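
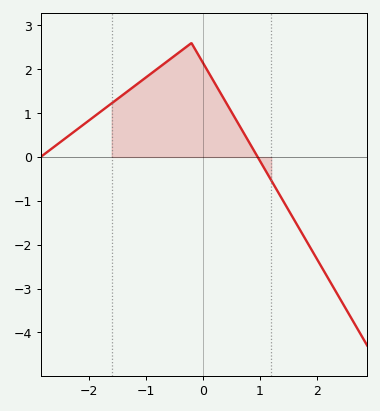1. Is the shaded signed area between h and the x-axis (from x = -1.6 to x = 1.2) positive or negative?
positive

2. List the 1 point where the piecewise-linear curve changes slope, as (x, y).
(-0.2, 2.6)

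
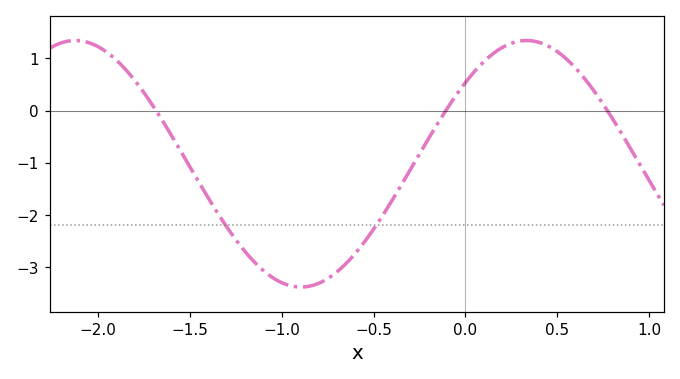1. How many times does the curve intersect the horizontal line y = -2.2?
2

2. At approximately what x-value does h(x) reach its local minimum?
-0.895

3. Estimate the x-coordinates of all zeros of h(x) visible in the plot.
-1.68, -0.107, 0.771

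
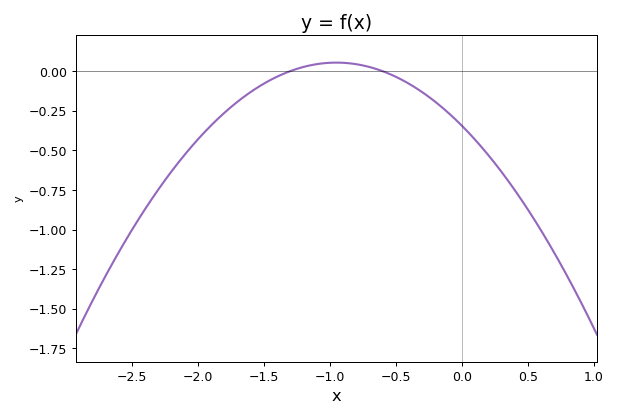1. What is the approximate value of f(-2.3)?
-0.748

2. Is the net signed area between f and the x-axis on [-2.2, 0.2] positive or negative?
negative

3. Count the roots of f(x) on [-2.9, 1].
2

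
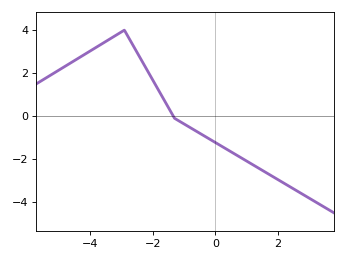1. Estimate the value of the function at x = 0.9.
-2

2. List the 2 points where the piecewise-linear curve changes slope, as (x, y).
(-2.9, 4); (-1.3, -0.1)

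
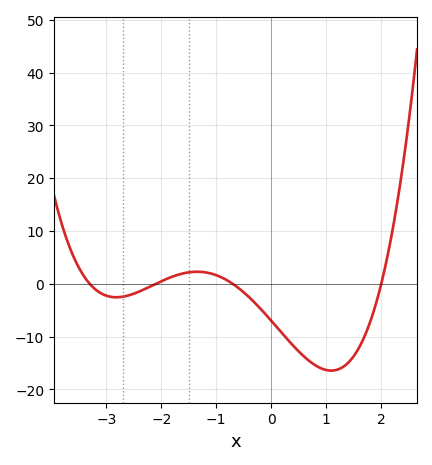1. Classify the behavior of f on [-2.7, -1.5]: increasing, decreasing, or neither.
increasing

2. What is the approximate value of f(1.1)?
-16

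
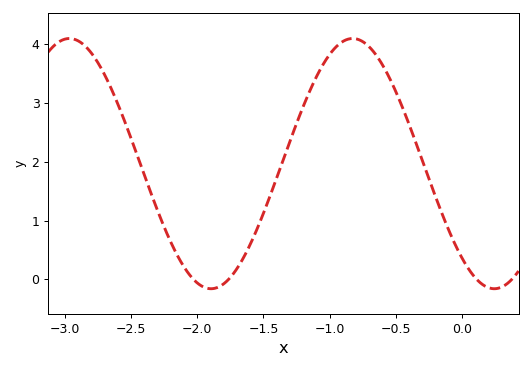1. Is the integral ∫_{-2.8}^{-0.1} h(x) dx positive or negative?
positive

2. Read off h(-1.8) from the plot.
-0.1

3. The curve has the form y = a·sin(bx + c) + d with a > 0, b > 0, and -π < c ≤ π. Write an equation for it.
y = 2.13sin(2.9x - 2.3) + 1.97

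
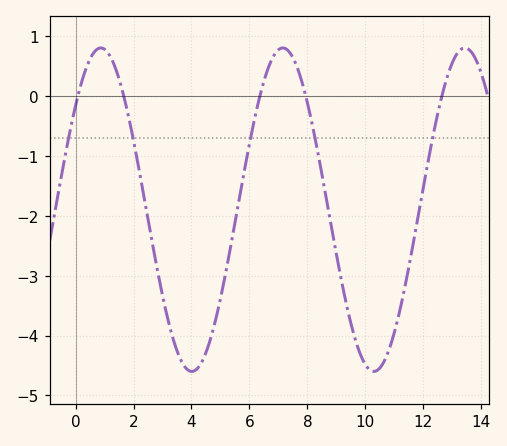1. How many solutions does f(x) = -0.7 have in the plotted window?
5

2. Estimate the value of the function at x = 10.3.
-4.6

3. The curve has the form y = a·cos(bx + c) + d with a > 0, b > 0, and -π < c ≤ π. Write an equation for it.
y = 2.7cos(1x - 0.87) - 1.9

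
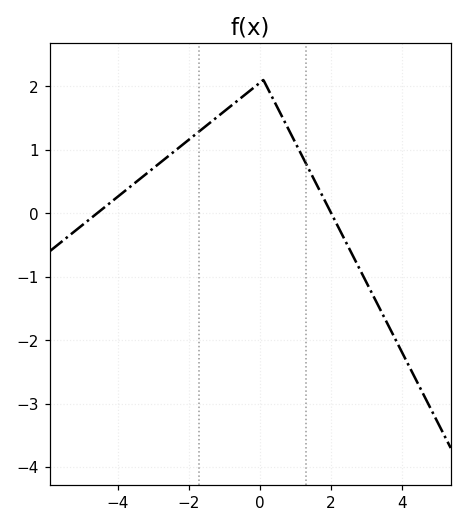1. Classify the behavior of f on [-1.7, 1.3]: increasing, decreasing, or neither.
neither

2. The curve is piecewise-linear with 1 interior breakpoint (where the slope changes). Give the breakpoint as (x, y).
(0.1, 2.1)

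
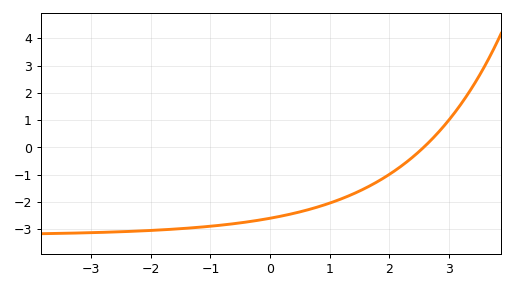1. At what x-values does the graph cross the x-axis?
2.57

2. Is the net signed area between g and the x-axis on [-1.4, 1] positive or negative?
negative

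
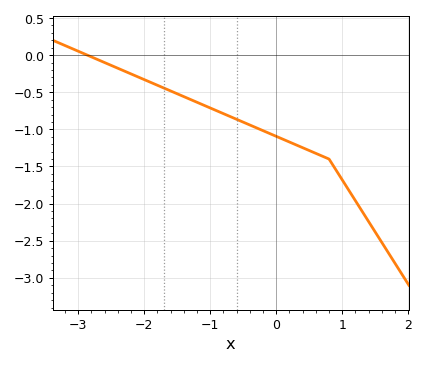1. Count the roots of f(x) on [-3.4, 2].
1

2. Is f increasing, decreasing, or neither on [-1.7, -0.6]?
decreasing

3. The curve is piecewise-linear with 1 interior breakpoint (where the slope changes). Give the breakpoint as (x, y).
(0.8, -1.4)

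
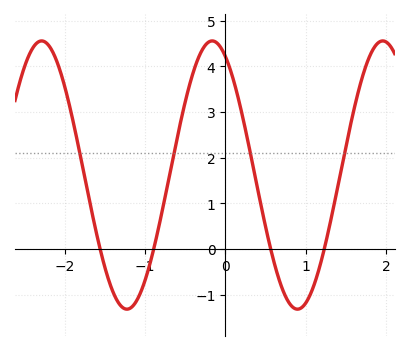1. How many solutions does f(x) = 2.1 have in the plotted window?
4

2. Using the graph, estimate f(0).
4.2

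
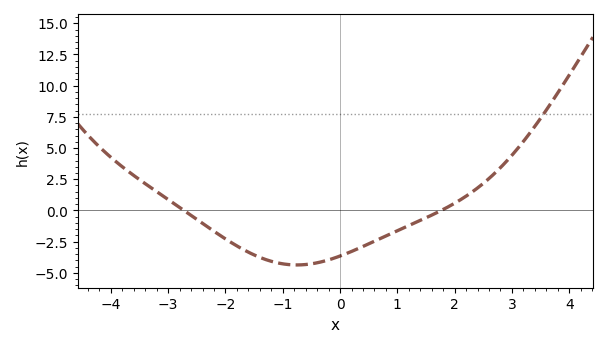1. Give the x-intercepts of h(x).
-2.8, 1.8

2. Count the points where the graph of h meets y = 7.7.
1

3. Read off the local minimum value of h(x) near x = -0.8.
-4.5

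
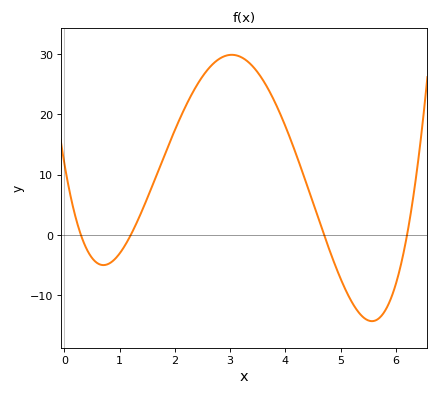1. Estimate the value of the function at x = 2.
17.4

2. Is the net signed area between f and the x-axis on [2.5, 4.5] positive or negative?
positive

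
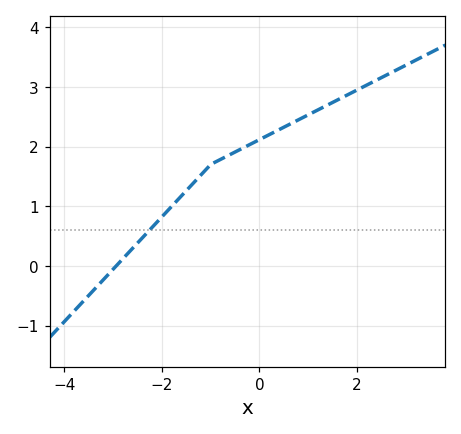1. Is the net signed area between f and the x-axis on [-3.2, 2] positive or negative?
positive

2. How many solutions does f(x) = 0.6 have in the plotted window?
1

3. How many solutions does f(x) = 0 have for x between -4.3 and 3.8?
1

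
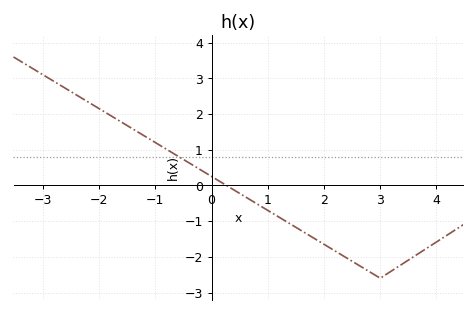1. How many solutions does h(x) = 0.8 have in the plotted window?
1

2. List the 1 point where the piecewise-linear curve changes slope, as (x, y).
(3, -2.6)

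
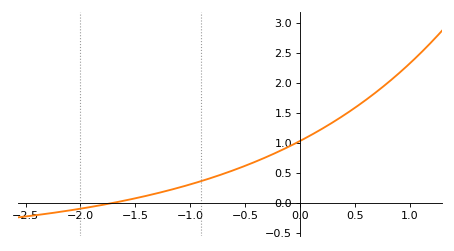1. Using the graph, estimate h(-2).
-0.1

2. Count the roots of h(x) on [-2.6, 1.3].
1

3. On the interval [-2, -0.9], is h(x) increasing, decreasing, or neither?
increasing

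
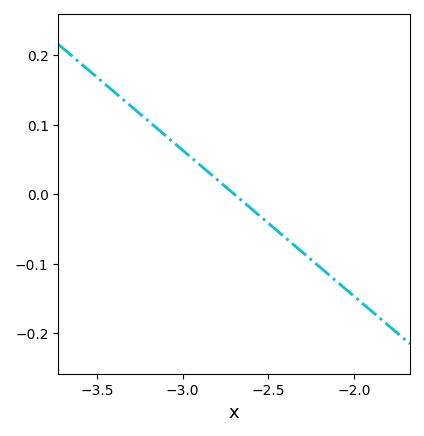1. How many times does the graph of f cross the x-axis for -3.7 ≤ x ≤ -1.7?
1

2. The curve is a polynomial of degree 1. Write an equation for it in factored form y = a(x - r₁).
y = -0.21(x + 2.7)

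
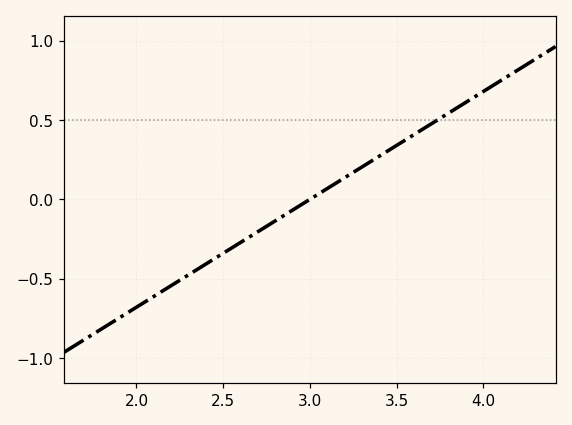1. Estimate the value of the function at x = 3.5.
0.35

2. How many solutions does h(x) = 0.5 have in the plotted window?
1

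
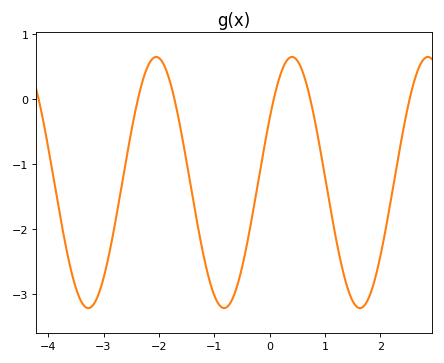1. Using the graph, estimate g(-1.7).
-0.067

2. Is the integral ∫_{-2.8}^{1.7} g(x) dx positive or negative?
negative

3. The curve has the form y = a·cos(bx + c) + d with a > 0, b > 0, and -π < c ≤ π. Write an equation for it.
y = 1.93cos(2.56x - 1.04) - 1.28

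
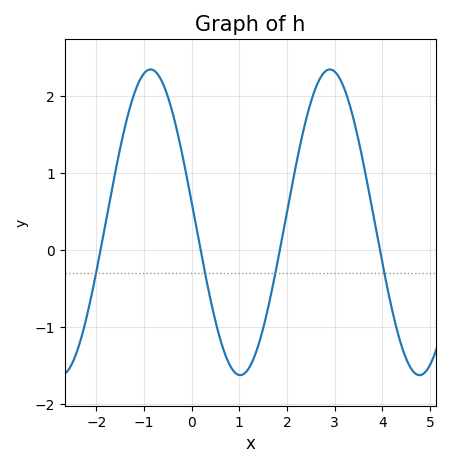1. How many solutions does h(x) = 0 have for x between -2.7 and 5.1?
4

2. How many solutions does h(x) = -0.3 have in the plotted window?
4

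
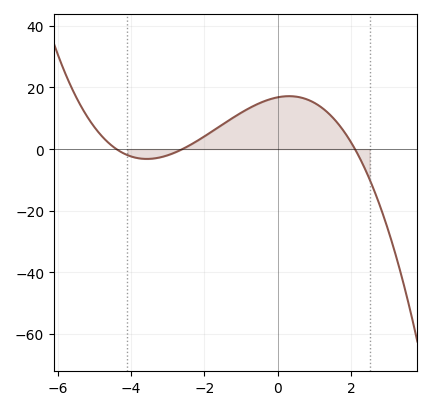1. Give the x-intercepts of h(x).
-4.4, -2.6, 2.1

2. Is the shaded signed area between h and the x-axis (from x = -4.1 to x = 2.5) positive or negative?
positive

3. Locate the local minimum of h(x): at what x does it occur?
-3.57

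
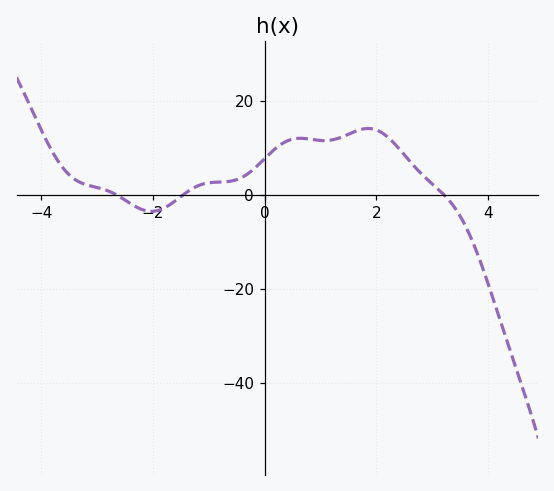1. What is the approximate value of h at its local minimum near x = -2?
-3.52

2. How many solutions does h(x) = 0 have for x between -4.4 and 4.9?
3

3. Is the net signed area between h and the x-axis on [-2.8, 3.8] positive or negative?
positive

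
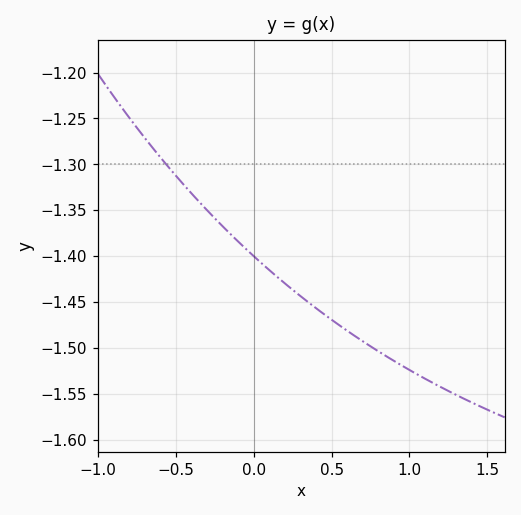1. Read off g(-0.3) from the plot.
-1.35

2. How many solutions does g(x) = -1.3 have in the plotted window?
1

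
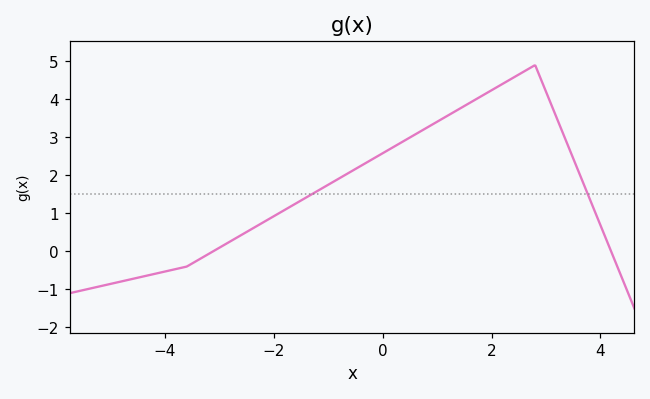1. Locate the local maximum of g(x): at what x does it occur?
2.8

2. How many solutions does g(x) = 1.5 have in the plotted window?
2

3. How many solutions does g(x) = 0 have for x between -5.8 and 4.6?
2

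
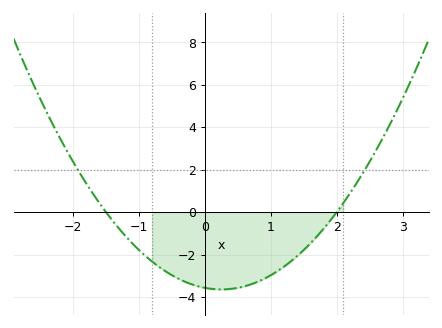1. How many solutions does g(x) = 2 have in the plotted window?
2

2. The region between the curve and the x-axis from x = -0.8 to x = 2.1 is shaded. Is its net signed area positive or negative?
negative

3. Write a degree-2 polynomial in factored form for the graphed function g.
y = 1.19(x + 1.5)(x - 2)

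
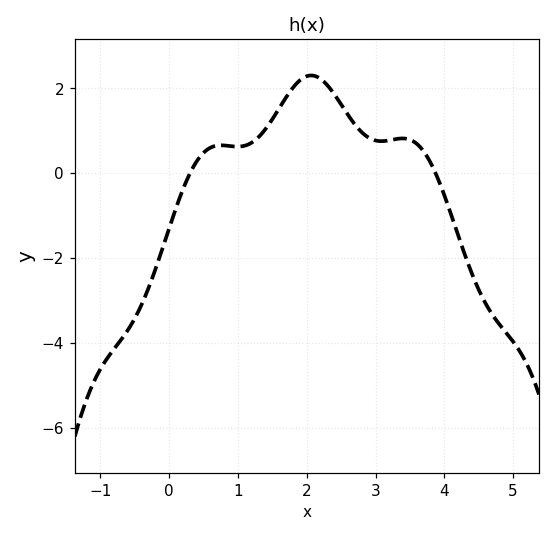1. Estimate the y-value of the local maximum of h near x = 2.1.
2.4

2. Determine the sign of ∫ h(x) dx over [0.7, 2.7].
positive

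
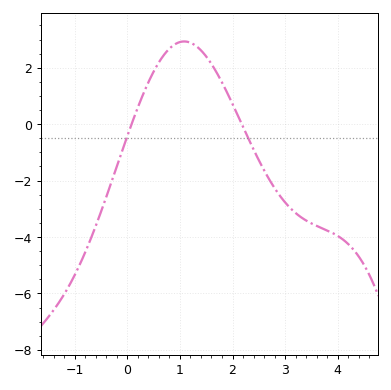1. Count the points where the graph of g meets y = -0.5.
2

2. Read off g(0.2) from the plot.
0.598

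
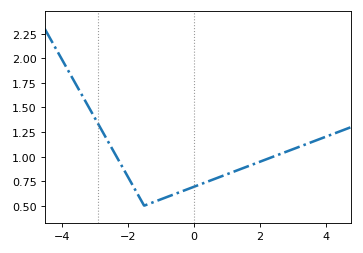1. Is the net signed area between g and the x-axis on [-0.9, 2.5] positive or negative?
positive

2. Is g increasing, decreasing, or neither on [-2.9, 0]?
neither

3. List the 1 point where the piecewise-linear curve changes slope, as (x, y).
(-1.5, 0.5)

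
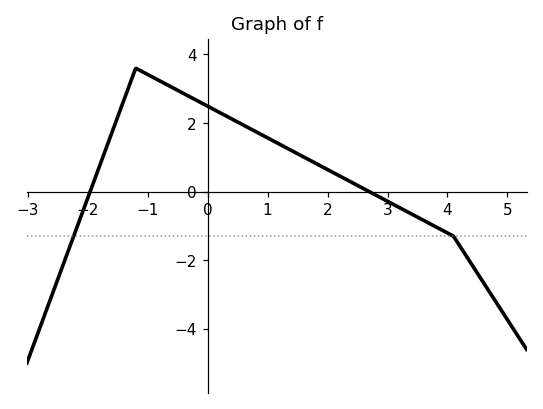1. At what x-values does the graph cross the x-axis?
-2, 2.6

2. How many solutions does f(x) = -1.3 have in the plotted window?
2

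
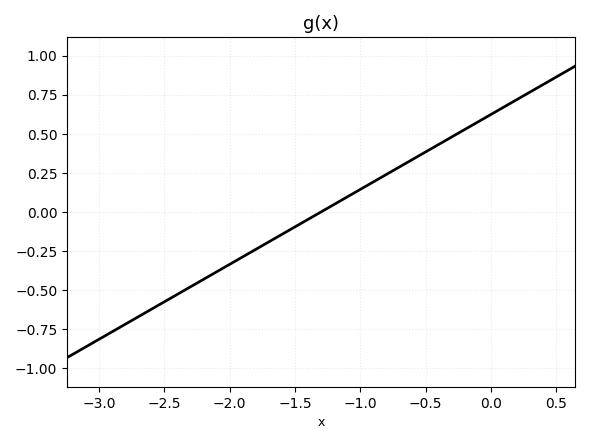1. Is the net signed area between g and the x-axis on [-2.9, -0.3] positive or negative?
negative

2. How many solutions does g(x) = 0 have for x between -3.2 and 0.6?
1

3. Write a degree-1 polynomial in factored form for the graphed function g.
y = 0.48(x + 1.3)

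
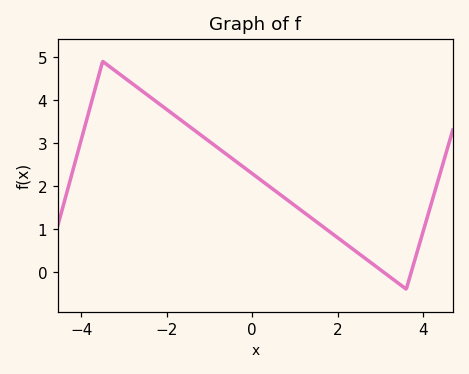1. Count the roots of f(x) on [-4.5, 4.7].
2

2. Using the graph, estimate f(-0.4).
2.59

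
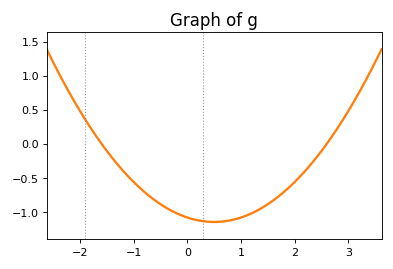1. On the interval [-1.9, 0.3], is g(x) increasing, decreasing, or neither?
decreasing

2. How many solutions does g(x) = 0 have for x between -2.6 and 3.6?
2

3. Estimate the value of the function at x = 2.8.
0.229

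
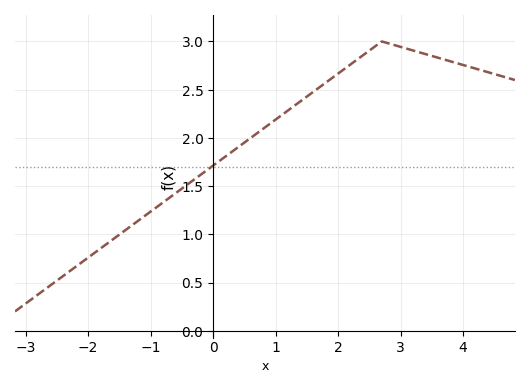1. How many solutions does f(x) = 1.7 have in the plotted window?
1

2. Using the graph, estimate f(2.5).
2.9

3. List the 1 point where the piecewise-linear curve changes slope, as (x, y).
(2.7, 3)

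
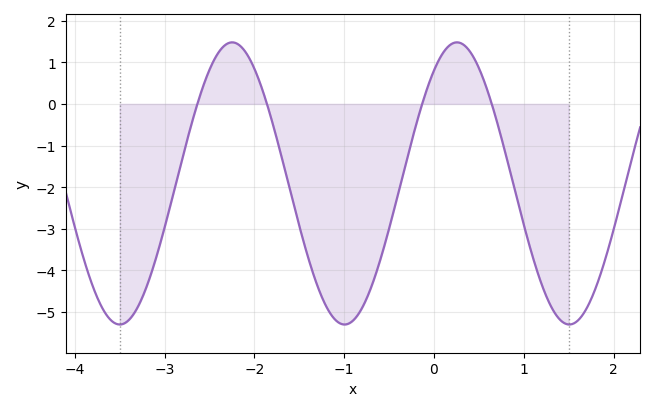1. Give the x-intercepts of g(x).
-2.6, -1.9, -0.1, 0.6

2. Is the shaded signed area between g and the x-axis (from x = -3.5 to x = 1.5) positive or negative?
negative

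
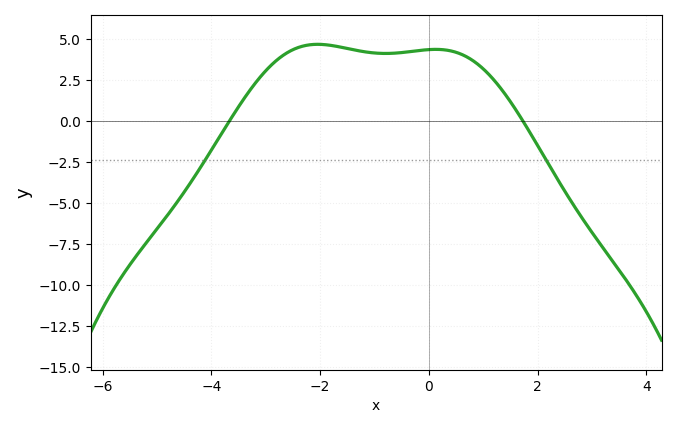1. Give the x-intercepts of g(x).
-3.67, 1.73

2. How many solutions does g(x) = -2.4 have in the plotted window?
2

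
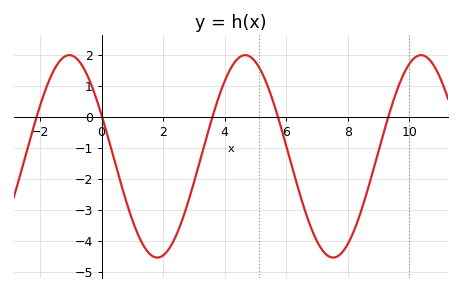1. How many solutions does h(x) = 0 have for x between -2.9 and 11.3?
5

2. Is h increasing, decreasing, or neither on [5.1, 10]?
neither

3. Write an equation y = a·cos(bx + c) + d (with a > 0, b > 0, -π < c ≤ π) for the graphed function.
y = 3.27cos(1.1x + 1.15) - 1.28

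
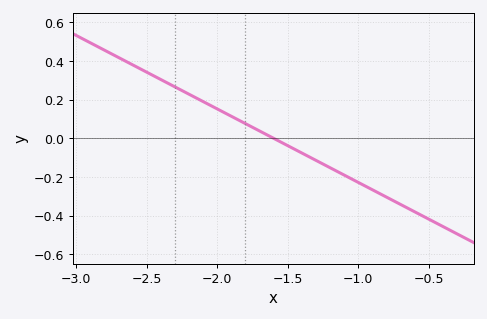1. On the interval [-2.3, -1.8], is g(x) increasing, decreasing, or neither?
decreasing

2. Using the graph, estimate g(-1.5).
-0.04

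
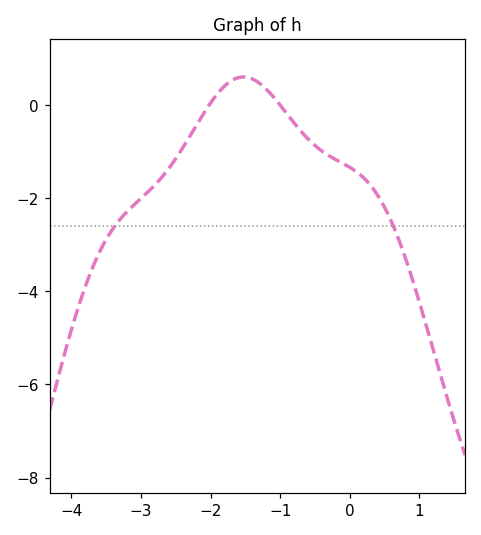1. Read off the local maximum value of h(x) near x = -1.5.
0.6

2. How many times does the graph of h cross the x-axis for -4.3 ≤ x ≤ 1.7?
2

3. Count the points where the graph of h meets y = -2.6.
2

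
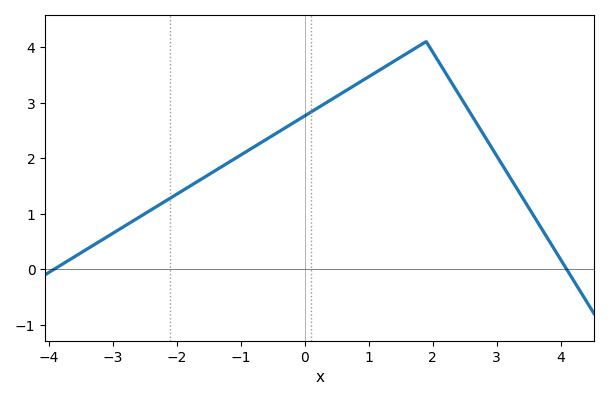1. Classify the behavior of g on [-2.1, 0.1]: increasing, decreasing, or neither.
increasing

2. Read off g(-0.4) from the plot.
2.48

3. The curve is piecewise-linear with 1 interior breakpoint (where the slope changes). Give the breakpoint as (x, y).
(1.9, 4.1)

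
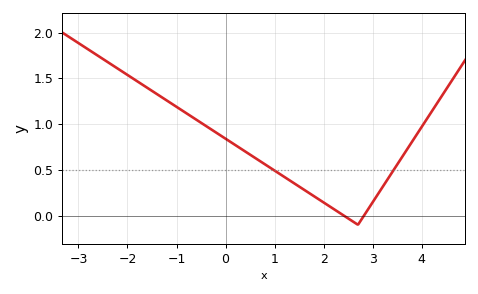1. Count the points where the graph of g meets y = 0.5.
2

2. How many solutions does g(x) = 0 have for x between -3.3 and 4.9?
2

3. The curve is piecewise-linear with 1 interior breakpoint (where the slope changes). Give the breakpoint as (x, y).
(2.7, -0.1)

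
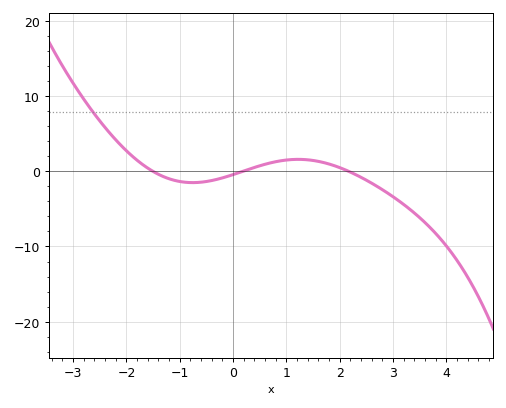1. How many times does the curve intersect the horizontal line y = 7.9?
1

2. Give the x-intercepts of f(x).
-1.5, 0.185, 2.16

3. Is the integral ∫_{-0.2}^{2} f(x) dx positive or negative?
positive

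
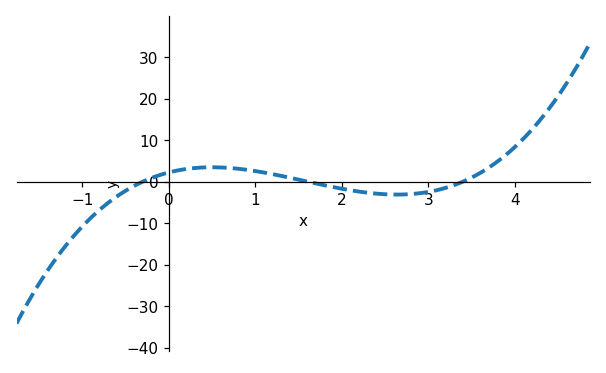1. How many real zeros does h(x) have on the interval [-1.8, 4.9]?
3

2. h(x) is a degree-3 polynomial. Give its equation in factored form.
y = 1.35(x + 0.3)(x - 1.6)(x - 3.4)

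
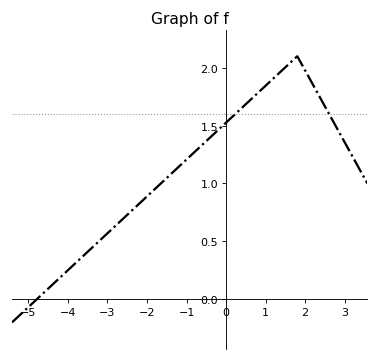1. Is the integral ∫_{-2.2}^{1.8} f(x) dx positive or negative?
positive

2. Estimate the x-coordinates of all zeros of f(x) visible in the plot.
-4.8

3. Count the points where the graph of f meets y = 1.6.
2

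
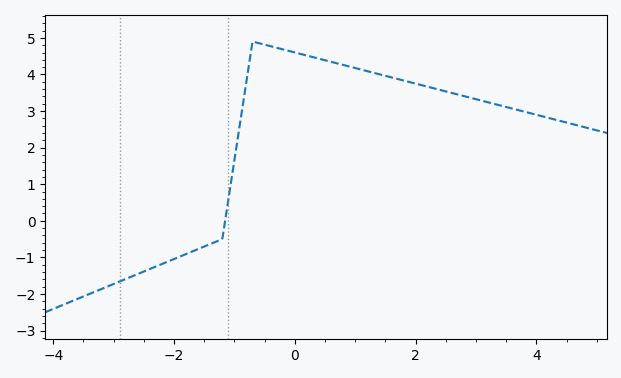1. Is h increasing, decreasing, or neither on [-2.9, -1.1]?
increasing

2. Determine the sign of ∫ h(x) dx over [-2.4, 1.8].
positive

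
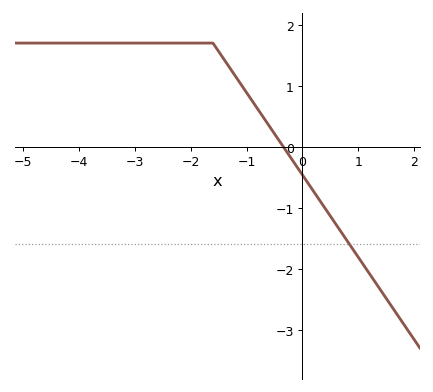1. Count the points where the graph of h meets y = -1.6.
1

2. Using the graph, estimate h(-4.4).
1.7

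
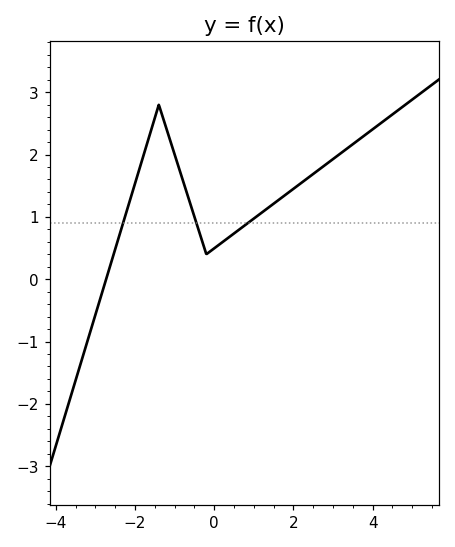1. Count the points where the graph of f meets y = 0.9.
3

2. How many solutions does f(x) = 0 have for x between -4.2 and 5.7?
1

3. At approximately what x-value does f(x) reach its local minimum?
-0.2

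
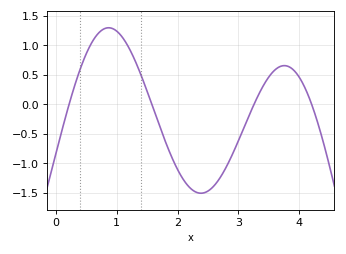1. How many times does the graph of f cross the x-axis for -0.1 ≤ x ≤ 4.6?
4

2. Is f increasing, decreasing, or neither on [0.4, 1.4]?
neither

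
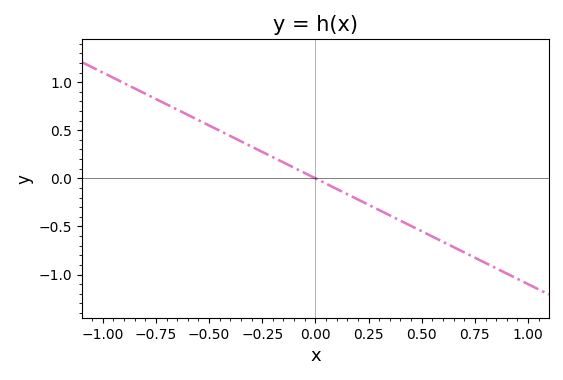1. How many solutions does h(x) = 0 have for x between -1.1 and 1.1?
1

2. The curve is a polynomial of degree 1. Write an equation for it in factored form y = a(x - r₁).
y = -1.1(x - 0)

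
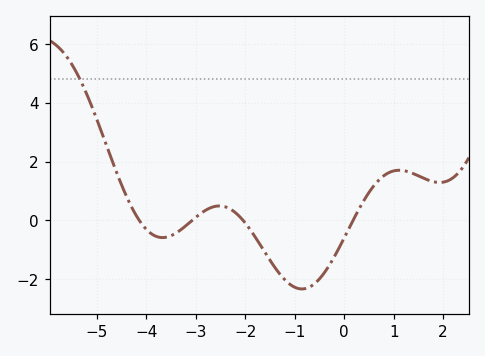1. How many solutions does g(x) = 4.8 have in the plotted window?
1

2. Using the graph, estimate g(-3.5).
-0.519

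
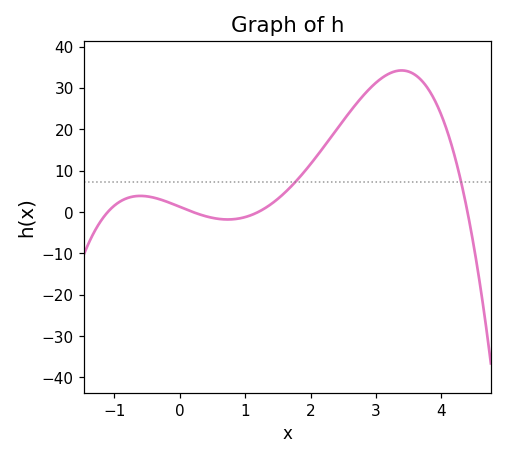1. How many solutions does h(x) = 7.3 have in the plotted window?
2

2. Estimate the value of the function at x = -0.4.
3.48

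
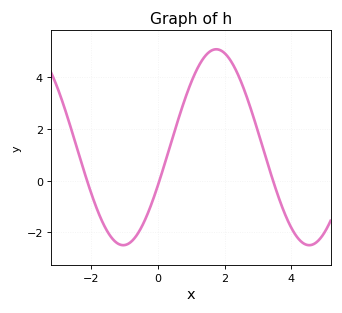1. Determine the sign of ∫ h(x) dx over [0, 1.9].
positive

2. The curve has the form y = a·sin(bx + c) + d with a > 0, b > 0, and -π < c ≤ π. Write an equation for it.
y = 3.79sin(1.1x - 0.41) + 1.29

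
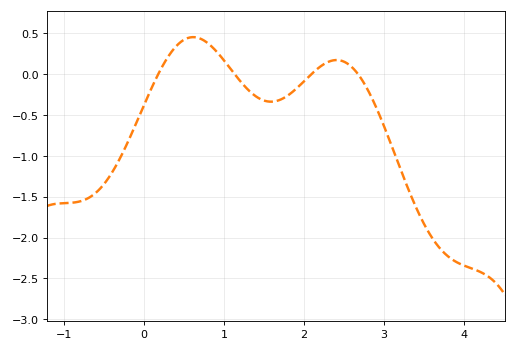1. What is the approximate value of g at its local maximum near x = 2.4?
0.15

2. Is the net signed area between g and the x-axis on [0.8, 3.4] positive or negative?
negative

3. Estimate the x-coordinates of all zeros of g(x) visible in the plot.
0.2, 1.1, 2.1, 2.7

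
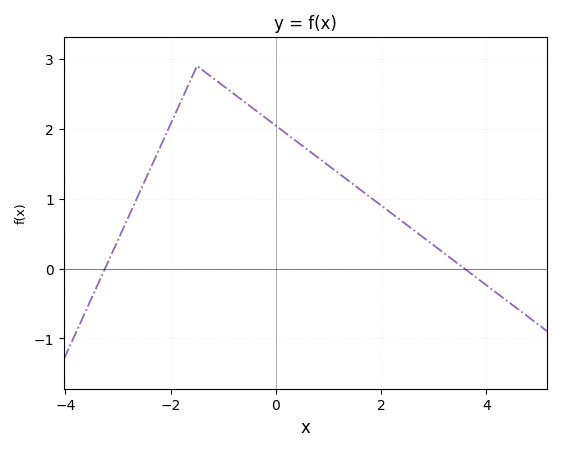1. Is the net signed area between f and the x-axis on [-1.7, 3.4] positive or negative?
positive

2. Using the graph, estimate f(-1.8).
2.4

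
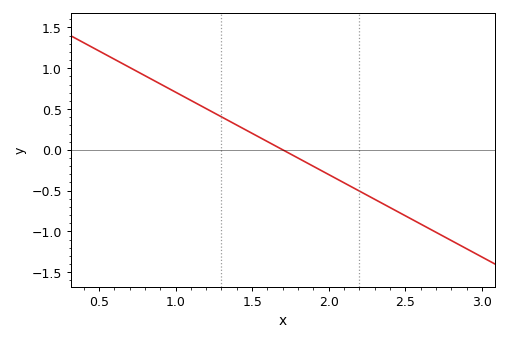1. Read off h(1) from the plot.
0.707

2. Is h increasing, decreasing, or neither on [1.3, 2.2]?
decreasing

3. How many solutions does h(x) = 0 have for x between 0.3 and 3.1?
1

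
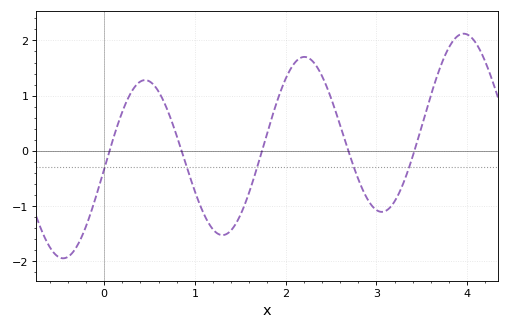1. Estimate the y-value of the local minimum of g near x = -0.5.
-1.95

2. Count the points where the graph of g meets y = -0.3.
5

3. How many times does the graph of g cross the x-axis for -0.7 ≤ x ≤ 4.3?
5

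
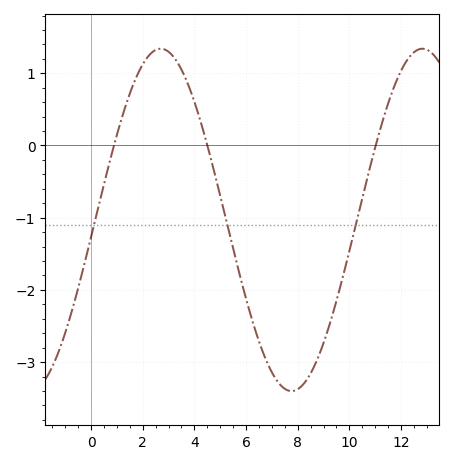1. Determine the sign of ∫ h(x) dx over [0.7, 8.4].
negative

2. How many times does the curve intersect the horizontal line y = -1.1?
3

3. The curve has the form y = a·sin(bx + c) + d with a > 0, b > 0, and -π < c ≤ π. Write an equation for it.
y = 2.37sin(0.62x - 0.1) - 1.03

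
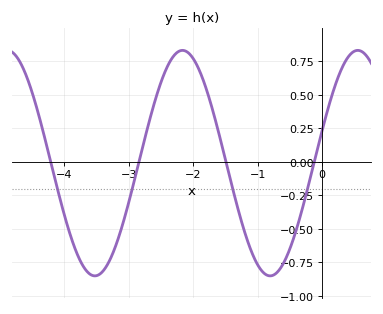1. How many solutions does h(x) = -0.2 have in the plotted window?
4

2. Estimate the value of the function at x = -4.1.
-0.22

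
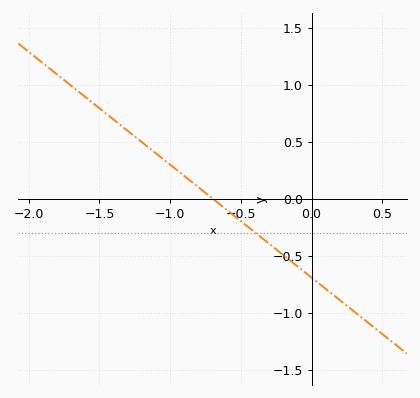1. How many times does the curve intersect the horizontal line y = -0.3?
1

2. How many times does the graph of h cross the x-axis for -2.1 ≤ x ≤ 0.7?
1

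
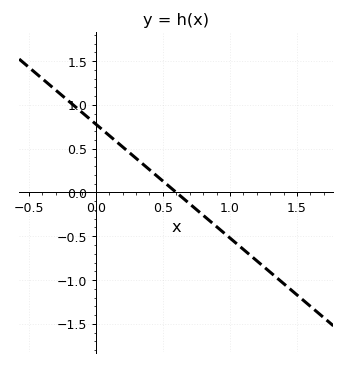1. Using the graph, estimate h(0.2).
0.52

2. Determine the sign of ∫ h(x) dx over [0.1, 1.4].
negative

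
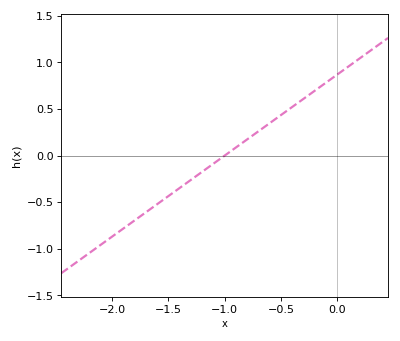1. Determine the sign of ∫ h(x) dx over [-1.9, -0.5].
negative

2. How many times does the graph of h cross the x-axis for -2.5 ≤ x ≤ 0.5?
1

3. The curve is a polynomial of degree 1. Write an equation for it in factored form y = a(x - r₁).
y = 0.87(x + 1)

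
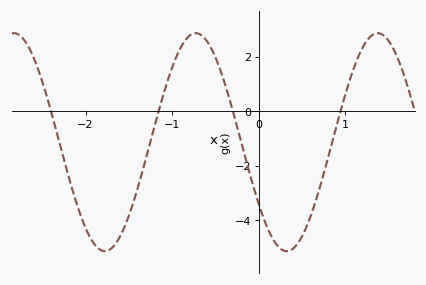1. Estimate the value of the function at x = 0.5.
-4.6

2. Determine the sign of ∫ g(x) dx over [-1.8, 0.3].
negative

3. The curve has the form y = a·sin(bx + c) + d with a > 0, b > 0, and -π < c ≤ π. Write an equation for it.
y = 4sin(2.99x - 2.54) - 1.14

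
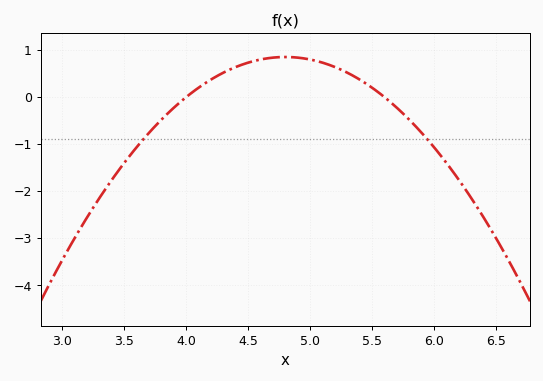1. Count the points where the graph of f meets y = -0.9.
2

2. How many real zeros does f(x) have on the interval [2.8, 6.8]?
2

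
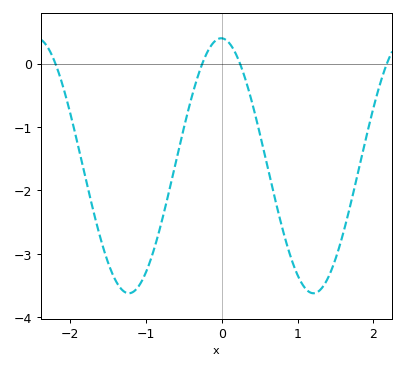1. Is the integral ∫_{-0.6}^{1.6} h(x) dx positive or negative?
negative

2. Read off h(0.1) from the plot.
0.3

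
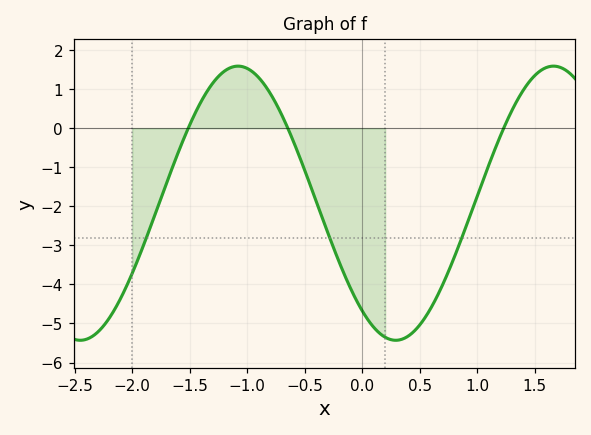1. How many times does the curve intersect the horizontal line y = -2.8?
3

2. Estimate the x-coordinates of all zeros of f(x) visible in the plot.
-1.5, -0.6, 1.2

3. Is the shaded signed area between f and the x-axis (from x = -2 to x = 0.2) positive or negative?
negative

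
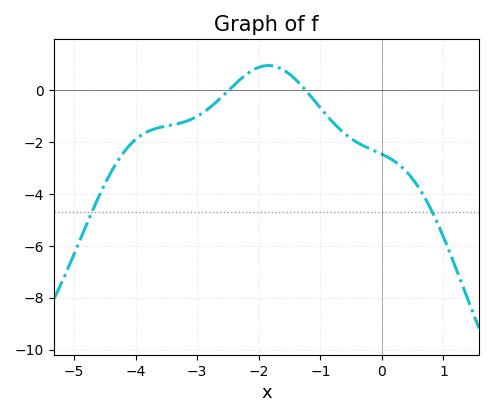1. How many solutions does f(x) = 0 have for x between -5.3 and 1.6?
2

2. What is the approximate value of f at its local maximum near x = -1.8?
1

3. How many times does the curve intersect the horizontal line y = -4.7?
2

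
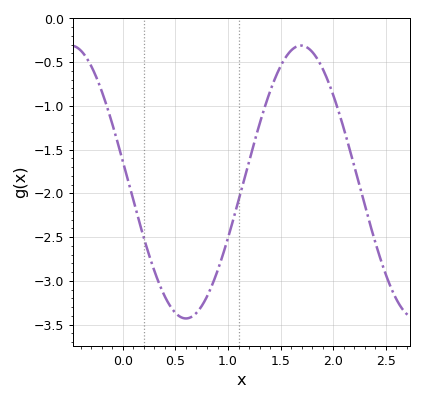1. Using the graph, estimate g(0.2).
-2.51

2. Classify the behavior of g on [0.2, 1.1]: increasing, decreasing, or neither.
neither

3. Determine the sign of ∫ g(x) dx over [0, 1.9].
negative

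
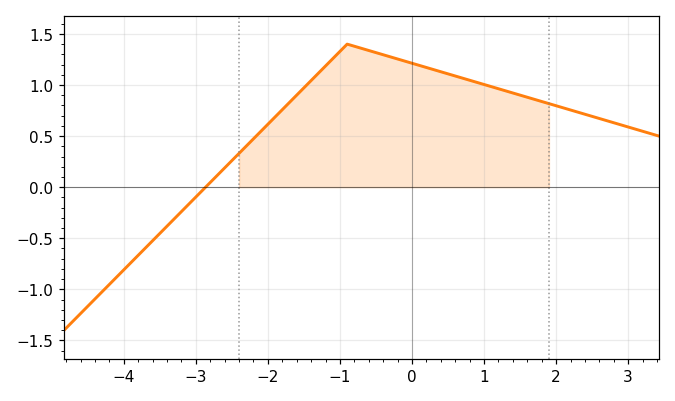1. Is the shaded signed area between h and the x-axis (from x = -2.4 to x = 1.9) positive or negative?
positive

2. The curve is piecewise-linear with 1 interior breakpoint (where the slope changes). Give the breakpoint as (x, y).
(-0.9, 1.4)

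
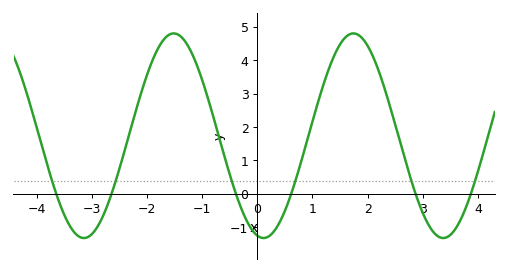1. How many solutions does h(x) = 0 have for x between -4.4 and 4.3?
6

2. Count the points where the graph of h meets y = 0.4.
6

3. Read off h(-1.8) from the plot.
4.3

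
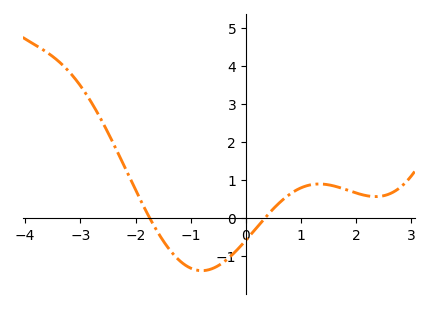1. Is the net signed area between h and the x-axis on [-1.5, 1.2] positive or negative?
negative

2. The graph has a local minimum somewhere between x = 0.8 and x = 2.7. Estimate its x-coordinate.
2.4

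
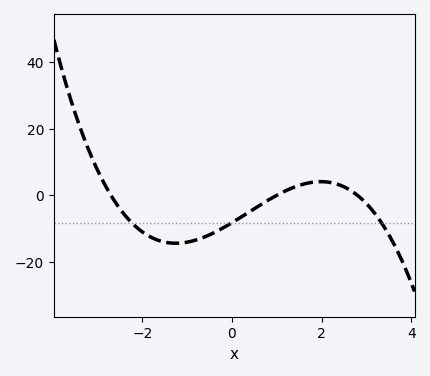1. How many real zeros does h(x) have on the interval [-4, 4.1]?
3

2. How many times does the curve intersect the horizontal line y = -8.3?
3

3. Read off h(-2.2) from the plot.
-8.72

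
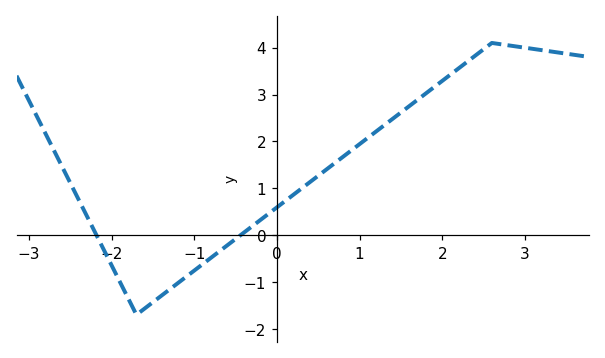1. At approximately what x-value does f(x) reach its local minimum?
-1.7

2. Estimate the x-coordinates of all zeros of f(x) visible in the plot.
-2.2, -0.4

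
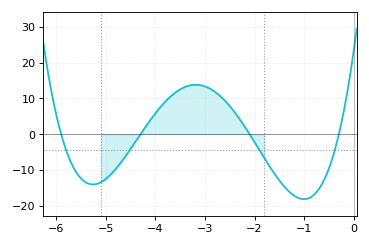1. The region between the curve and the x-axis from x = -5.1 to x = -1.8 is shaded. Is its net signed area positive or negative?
positive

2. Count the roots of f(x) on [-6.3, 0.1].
4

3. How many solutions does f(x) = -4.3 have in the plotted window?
4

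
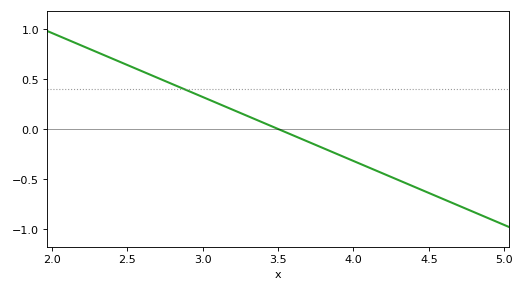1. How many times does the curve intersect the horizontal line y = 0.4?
1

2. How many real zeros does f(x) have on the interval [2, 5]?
1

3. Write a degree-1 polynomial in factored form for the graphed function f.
y = -0.64(x - 3.5)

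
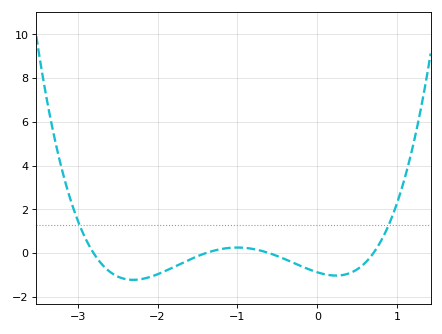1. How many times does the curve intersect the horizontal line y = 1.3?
2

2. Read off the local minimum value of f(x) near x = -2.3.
-1.22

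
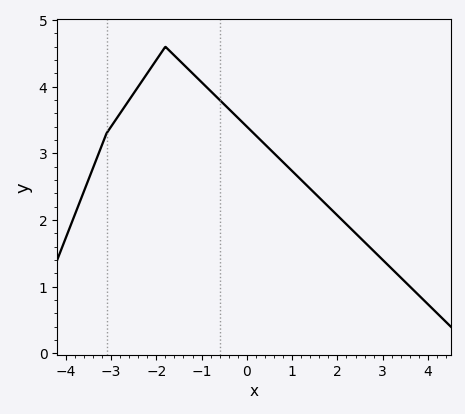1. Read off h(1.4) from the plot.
2.5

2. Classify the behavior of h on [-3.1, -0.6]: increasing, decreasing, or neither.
neither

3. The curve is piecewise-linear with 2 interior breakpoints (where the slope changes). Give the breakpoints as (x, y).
(-3.1, 3.3); (-1.8, 4.6)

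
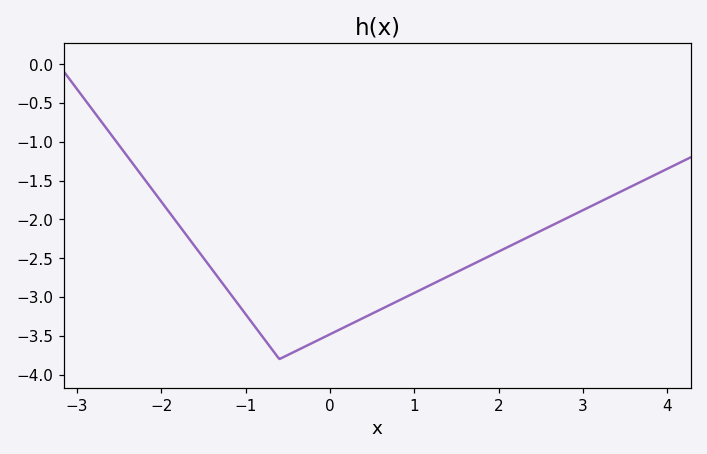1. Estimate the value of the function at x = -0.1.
-3.53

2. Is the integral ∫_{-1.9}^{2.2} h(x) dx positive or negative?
negative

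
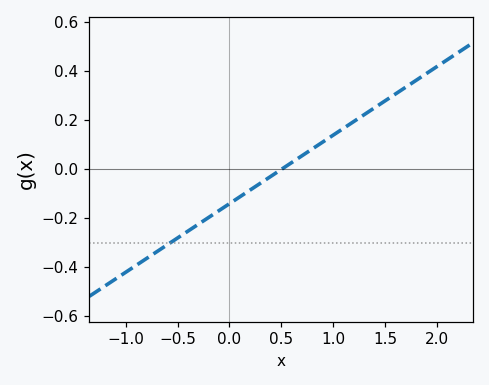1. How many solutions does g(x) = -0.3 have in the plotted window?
1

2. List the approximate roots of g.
0.5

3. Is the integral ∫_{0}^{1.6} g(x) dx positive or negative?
positive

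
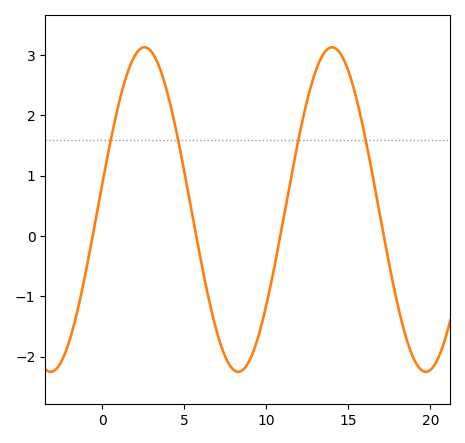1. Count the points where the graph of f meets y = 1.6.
4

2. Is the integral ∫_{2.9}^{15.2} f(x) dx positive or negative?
positive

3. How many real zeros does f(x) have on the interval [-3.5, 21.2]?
4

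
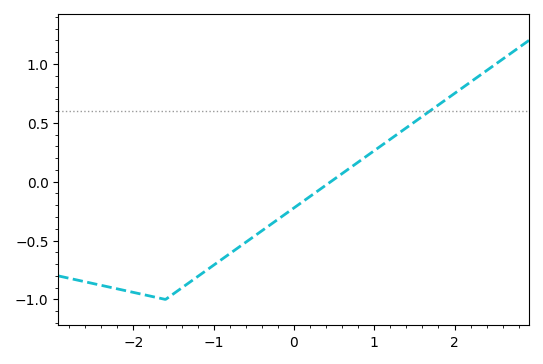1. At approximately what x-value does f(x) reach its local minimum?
-1.6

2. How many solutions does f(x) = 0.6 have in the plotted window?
1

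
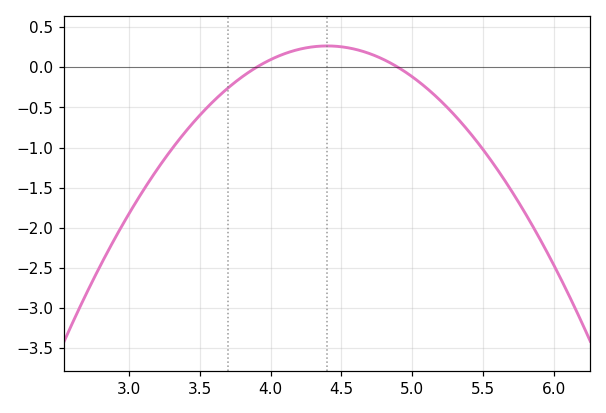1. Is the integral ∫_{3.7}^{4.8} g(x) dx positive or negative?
positive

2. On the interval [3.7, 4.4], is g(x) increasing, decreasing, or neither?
increasing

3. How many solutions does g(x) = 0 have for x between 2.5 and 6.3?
2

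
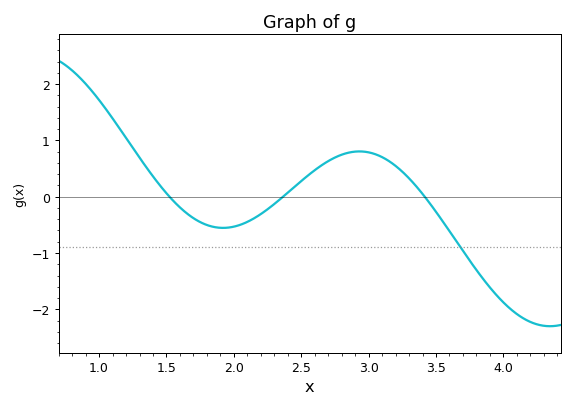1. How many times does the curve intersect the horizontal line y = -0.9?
1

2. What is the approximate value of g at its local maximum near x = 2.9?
0.805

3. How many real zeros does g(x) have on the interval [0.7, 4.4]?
3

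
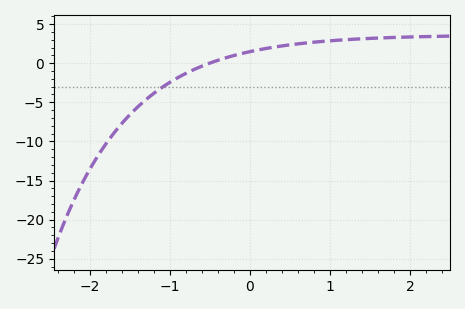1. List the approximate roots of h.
-0.505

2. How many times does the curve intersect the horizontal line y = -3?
1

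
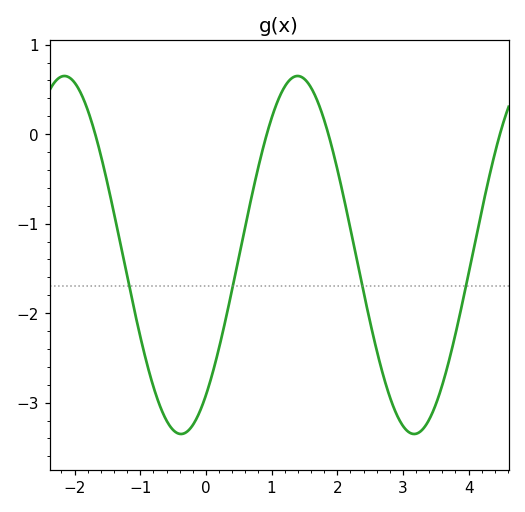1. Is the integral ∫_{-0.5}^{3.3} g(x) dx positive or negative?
negative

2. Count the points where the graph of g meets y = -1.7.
4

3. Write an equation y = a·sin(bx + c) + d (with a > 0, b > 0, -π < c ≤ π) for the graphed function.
y = 2sin(1.8x - 0.9) - 1.35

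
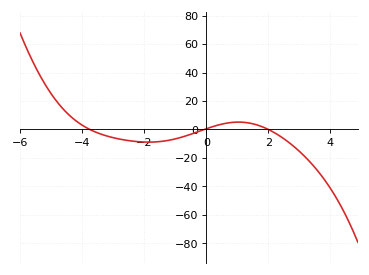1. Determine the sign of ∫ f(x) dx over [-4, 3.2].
negative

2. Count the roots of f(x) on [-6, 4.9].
3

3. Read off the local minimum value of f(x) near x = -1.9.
-8.92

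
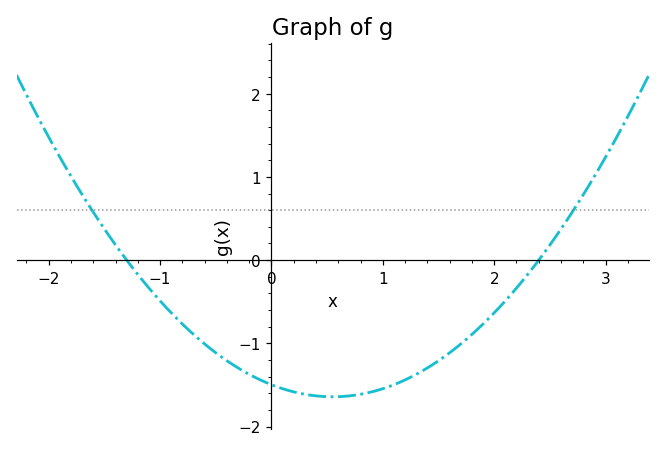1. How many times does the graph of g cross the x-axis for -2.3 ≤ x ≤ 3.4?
2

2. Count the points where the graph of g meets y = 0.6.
2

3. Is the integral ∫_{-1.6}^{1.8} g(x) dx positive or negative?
negative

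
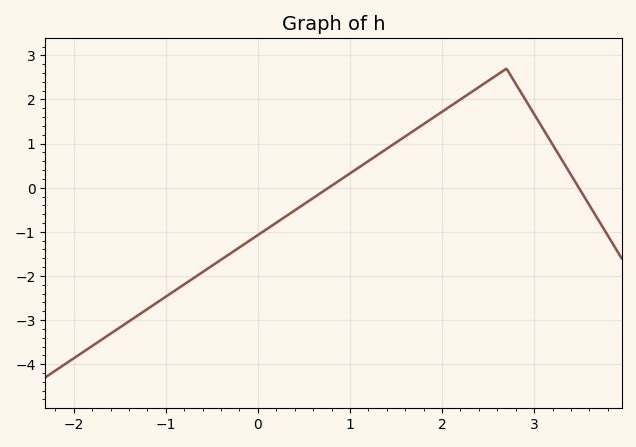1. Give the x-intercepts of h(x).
0.8, 3.5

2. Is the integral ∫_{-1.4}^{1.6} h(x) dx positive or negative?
negative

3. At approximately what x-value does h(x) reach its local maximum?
2.7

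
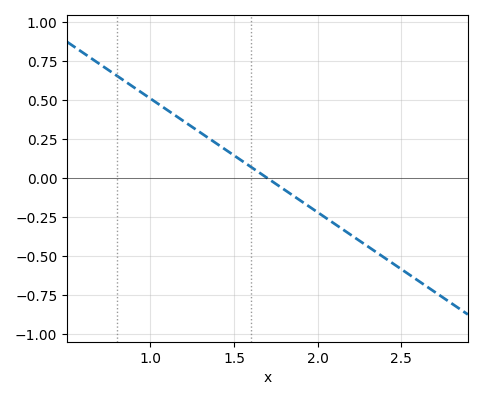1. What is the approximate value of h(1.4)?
0.219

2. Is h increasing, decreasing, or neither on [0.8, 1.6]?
decreasing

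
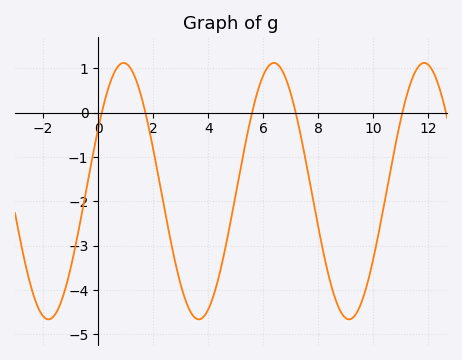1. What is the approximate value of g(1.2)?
1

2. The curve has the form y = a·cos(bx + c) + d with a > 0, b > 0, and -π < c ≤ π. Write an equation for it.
y = 2.89cos(1.1x - 1.1) - 1.77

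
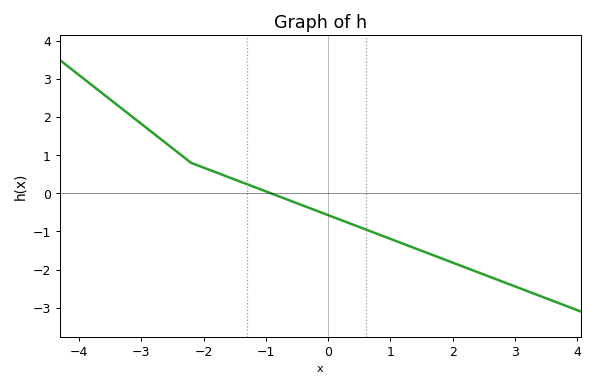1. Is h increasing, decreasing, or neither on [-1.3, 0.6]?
decreasing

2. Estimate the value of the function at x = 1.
-1.19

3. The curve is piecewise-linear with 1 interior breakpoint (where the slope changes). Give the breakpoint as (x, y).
(-2.2, 0.8)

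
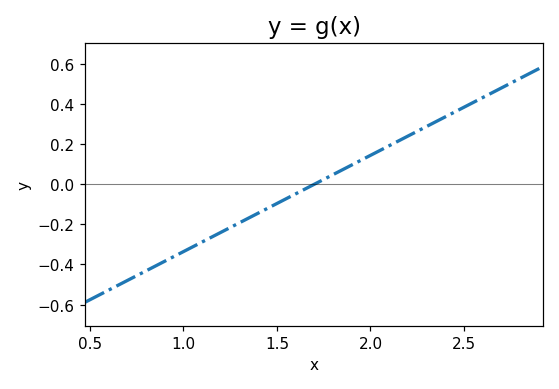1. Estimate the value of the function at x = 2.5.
0.38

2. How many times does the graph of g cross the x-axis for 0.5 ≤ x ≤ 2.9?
1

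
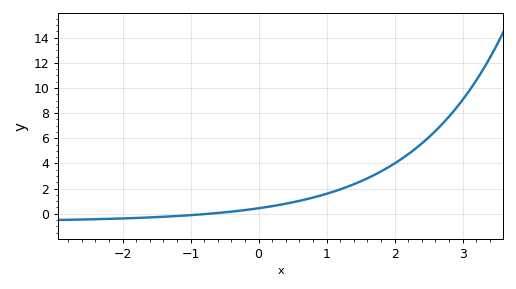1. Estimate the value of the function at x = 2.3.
5.14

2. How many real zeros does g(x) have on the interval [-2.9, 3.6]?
1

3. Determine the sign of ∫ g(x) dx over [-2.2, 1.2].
positive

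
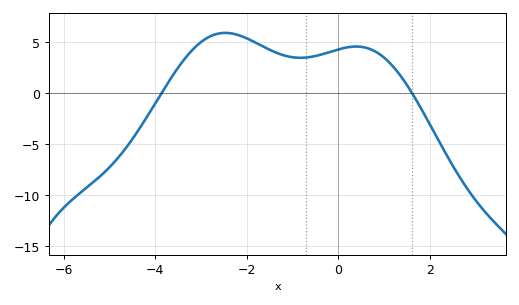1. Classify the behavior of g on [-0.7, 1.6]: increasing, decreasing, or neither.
neither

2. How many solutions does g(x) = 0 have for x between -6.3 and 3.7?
2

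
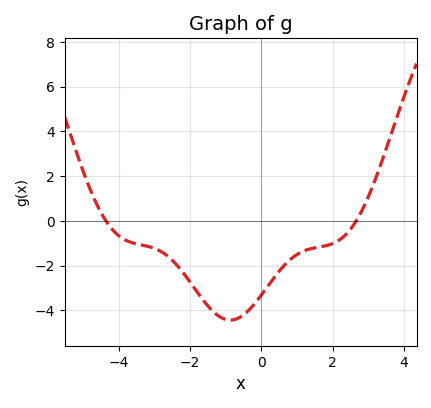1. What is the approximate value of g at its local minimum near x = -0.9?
-4.4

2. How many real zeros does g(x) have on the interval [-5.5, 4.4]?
2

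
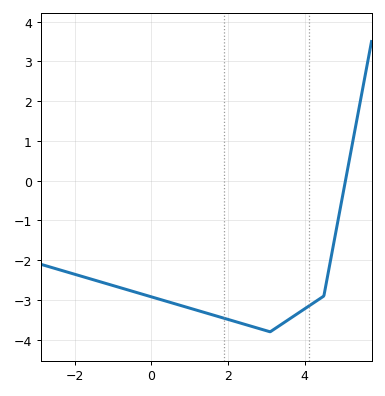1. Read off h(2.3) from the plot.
-3.57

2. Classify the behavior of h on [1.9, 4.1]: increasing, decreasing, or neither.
neither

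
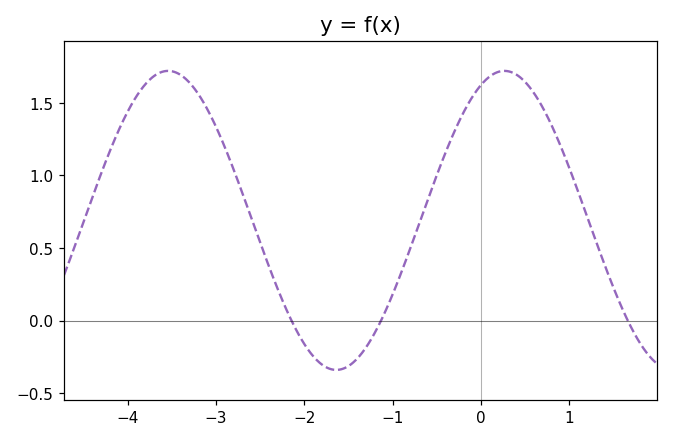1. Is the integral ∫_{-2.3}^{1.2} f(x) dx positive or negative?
positive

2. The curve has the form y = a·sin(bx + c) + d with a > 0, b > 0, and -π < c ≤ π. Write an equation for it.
y = 1.03sin(1.6x + 1.1) + 0.69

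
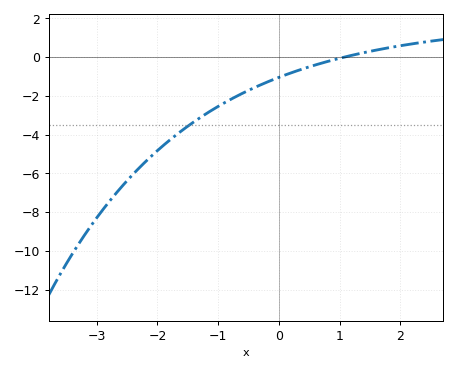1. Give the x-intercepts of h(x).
1.1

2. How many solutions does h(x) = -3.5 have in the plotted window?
1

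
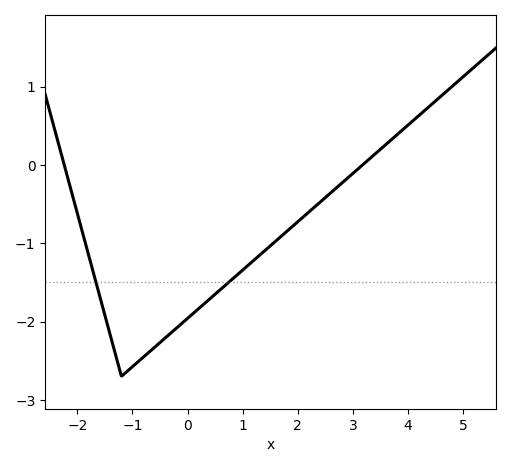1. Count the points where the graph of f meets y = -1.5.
2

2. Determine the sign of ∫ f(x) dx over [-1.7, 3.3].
negative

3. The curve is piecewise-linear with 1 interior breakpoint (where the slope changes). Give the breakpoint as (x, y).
(-1.2, -2.7)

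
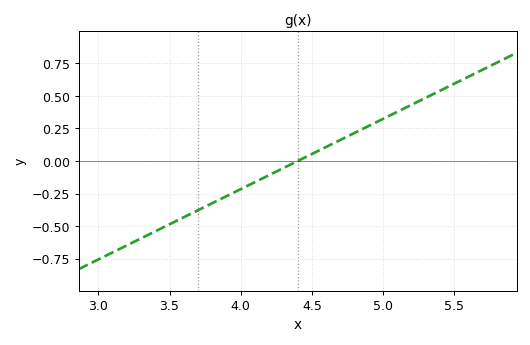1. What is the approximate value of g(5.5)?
0.6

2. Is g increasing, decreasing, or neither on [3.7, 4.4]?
increasing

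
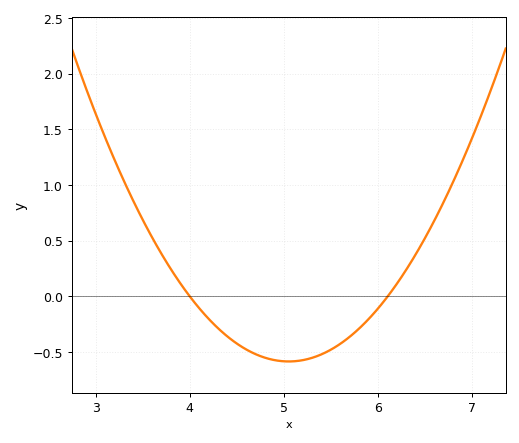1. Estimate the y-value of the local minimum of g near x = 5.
-0.584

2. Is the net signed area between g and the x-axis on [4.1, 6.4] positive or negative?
negative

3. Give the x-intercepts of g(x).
4, 6.1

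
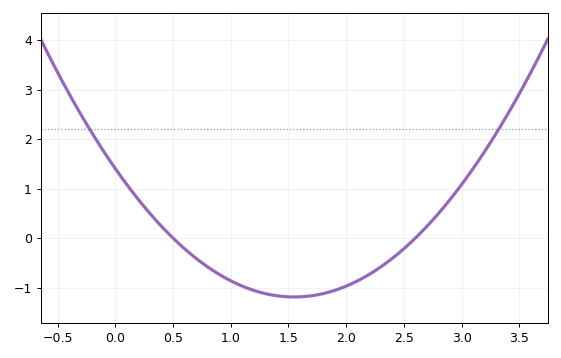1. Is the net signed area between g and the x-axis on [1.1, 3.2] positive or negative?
negative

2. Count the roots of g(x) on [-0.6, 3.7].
2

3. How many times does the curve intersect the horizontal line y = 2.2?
2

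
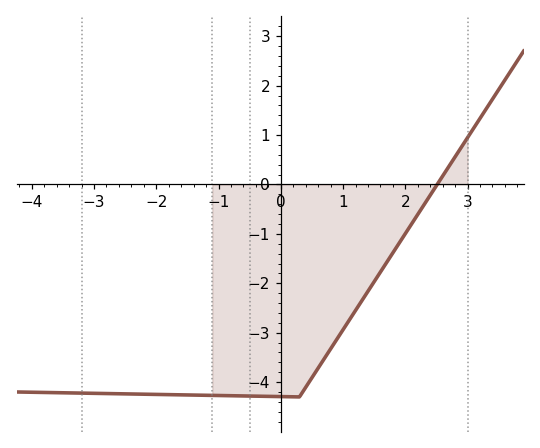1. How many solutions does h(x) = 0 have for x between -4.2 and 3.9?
1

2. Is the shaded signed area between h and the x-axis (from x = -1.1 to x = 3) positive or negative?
negative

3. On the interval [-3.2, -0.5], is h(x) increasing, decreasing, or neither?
decreasing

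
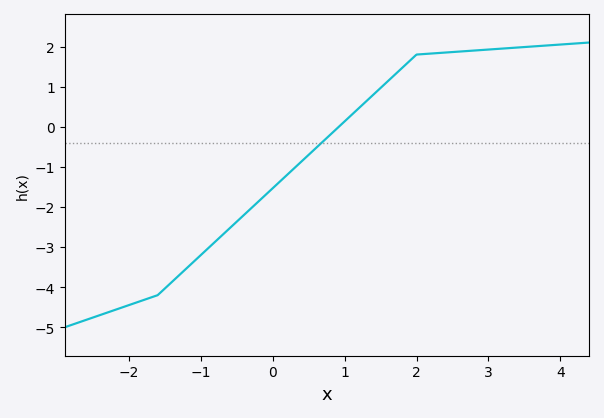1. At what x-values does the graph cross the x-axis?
0.92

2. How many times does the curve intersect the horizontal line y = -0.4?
1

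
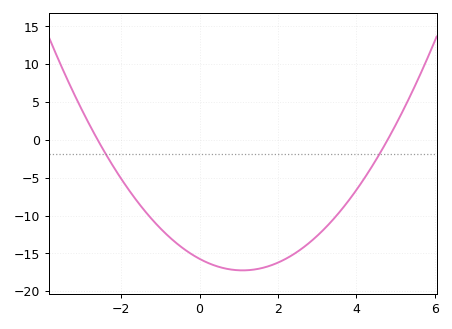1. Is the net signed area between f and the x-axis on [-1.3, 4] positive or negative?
negative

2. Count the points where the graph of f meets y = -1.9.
2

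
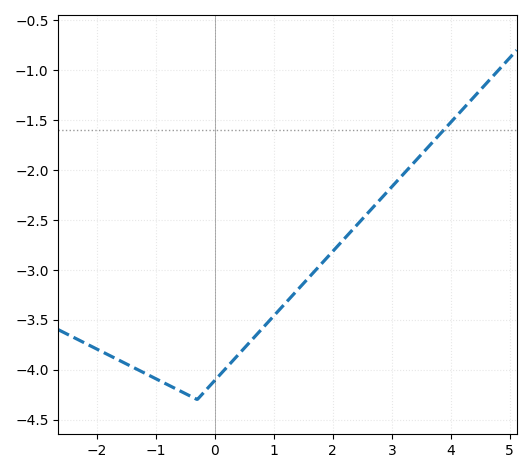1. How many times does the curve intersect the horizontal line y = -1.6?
1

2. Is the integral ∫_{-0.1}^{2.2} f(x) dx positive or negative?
negative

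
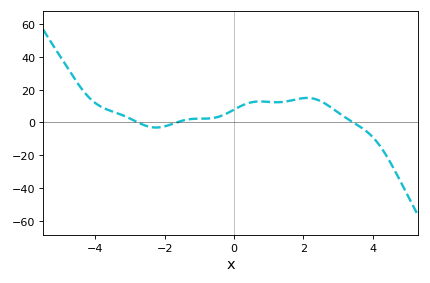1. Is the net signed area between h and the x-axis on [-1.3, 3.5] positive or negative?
positive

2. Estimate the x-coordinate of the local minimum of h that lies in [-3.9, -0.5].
-2.25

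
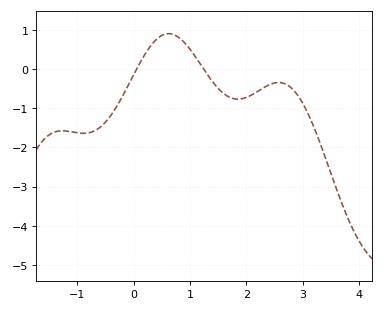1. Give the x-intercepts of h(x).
0.052, 1.24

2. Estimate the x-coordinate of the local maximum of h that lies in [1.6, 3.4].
2.57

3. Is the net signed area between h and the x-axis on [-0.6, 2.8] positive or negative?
negative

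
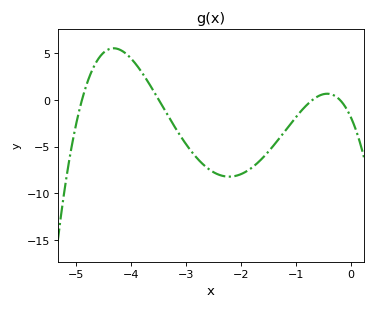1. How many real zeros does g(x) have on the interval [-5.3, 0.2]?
4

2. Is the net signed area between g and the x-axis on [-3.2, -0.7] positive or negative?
negative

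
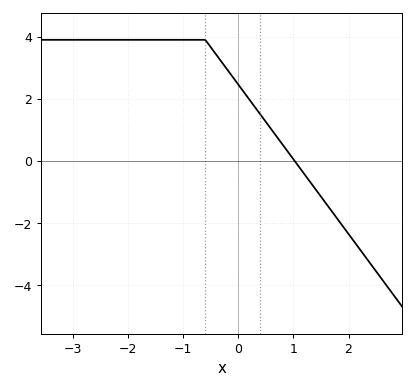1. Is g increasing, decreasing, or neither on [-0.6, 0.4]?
decreasing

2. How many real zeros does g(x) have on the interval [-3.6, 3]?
1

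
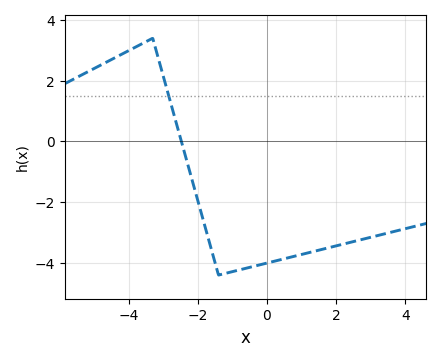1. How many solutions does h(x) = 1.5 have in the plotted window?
1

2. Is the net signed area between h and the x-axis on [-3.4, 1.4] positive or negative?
negative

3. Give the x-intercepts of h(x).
-2.4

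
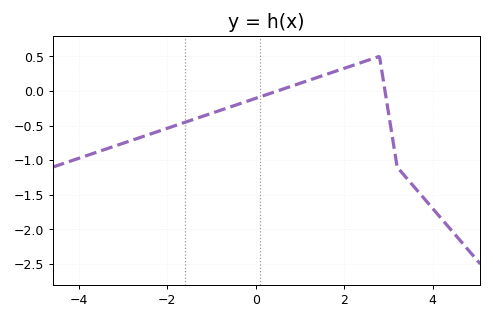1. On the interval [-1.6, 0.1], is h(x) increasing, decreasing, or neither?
increasing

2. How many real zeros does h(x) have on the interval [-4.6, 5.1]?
2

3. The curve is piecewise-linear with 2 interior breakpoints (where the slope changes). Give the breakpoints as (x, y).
(2.8, 0.5); (3.2, -1.1)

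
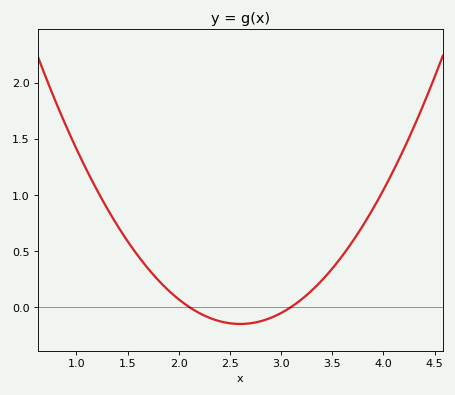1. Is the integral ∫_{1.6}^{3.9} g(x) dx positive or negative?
positive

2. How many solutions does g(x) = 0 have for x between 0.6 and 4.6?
2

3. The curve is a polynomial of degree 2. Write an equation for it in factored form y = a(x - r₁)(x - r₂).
y = 0.61(x - 2.1)(x - 3.1)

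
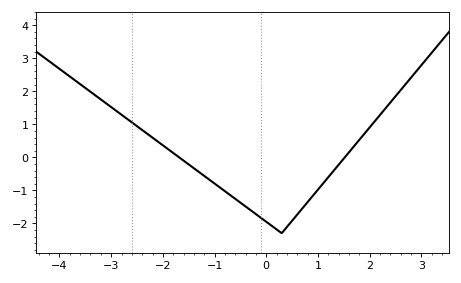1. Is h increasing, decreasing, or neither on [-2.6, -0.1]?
decreasing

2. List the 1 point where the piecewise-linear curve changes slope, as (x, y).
(0.3, -2.3)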